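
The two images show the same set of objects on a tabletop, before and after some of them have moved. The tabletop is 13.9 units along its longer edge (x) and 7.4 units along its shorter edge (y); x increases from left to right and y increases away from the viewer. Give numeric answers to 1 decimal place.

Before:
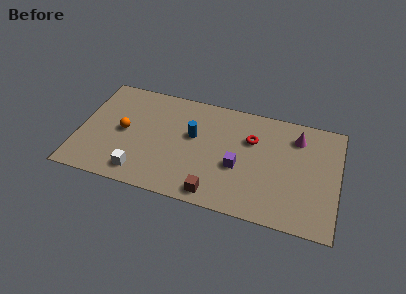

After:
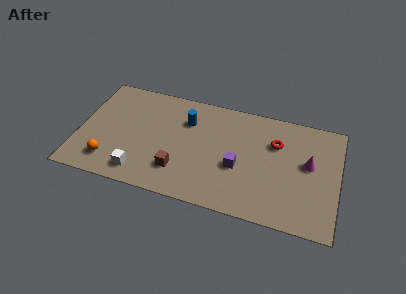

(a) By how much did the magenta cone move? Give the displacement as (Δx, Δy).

(0.7, -1.6)

From the two frames, the magenta cone sits at roughly (11.6, 5.8) before and (12.3, 4.2) after.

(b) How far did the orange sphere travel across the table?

2.3

The orange sphere moved from about (2.4, 3.7) to (1.8, 1.5), a distance of √(0.6² + 2.2²) ≈ 2.3.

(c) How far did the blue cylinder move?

1.0

The blue cylinder was near (6.1, 4.4) before and (5.7, 5.3) after, so it travelled √(0.4² + 0.9²) ≈ 1.0 units.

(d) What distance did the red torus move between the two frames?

1.3

From (9.2, 5.0) to (10.5, 5.1), the red torus covered √(1.3² + 0.1²) ≈ 1.3 units.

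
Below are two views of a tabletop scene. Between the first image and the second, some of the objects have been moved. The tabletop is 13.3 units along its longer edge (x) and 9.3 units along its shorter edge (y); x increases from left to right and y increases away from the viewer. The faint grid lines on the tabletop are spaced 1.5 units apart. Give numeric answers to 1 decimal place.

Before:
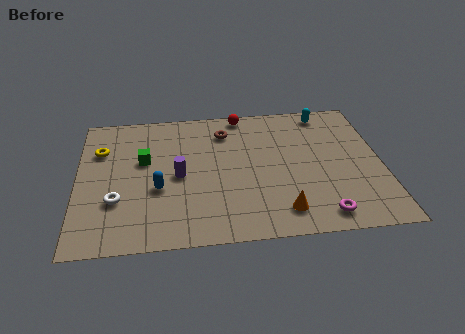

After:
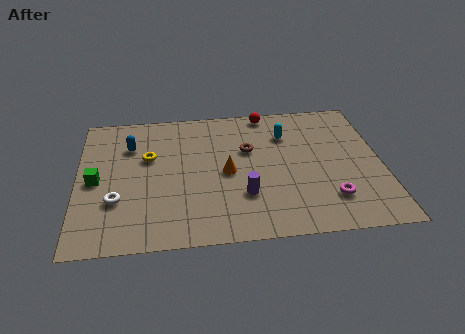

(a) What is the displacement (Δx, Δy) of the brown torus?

(1.0, -1.4)

The brown torus was at about (6.5, 7.3) and moved to about (7.5, 5.9).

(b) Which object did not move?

the white torus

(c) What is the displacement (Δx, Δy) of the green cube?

(-2.1, -1.2)

The green cube was at about (2.9, 5.6) and moved to about (0.8, 4.4).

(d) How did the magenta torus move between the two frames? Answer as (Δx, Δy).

(0.4, 1.0)

The magenta torus was at about (10.5, 1.2) and moved to about (10.9, 2.2).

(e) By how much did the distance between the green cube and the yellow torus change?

+0.6

The distance was about 2.1 in the first image and 2.7 in the second, so they moved 0.6 units further apart.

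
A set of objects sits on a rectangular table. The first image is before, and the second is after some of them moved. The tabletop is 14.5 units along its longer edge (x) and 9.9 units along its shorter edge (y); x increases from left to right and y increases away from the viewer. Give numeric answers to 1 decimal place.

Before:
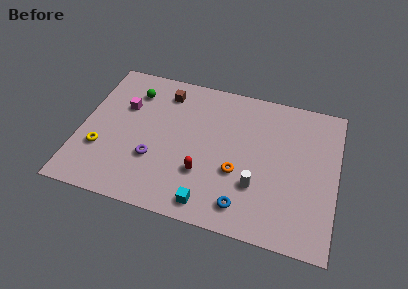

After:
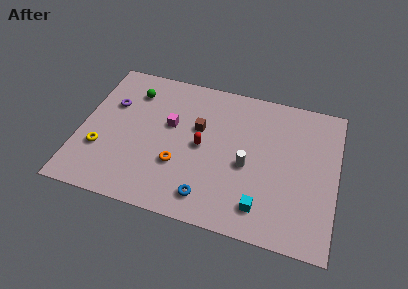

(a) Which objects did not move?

the green sphere and the yellow torus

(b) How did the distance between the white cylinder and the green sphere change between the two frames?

-1.1

They were about 8.7 units apart before and 7.6 after — 1.1 units closer together.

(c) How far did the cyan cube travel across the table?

3.0

The cyan cube was near (7.6, 1.2) before and (10.5, 1.8) after, so it travelled √(2.9² + 0.6²) ≈ 3.0 units.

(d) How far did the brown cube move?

2.9

The brown cube was near (4.5, 8.1) before and (6.6, 6.1) after, so it travelled √(2.1² + 2.0²) ≈ 2.9 units.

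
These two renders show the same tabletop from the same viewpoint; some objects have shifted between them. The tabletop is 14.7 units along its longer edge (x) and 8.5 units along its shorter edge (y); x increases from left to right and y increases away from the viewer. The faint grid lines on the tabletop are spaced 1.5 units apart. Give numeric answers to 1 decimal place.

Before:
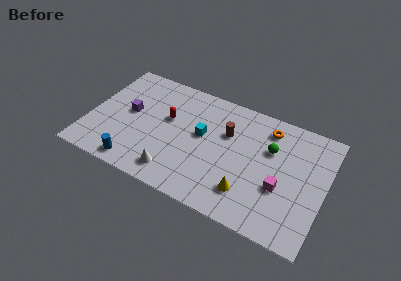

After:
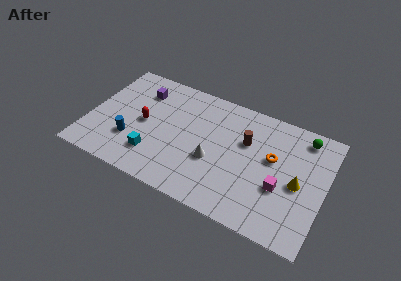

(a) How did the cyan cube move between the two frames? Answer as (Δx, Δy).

(-2.7, -2.7)

The cyan cube was at about (7.0, 4.8) and moved to about (4.3, 2.1).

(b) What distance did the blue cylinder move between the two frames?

1.7

The blue cylinder moved from about (3.3, 1.0) to (2.8, 2.6), a distance of √(0.5² + 1.6²) ≈ 1.7.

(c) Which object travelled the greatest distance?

the cyan cube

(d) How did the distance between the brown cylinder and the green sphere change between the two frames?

+1.1

The distance was about 2.7 in the first image and 3.8 in the second, so they moved 1.1 units further apart.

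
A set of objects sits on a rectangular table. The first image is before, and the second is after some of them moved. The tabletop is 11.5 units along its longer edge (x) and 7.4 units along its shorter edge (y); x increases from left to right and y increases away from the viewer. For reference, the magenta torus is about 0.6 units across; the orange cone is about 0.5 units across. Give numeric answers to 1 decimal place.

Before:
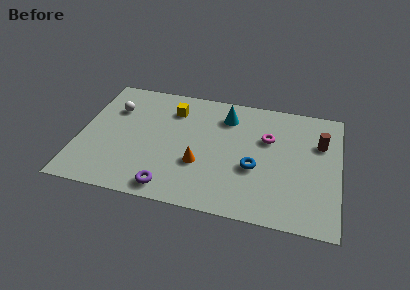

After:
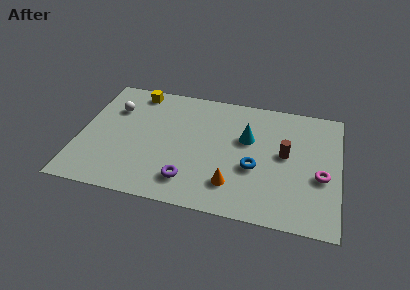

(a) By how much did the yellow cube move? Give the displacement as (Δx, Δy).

(-1.7, 0.8)

The yellow cube started near (4.0, 5.7) and ended near (2.3, 6.5).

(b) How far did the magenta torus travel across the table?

3.0

The magenta torus moved from about (8.3, 4.8) to (10.7, 3.0), a distance of √(2.4² + 1.8²) ≈ 3.0.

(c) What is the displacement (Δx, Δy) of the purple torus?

(0.8, 0.6)

The purple torus was at about (4.2, 0.9) and moved to about (5.0, 1.5).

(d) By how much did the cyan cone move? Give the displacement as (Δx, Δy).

(1.0, -1.2)

The cyan cone started near (6.4, 5.8) and ended near (7.4, 4.6).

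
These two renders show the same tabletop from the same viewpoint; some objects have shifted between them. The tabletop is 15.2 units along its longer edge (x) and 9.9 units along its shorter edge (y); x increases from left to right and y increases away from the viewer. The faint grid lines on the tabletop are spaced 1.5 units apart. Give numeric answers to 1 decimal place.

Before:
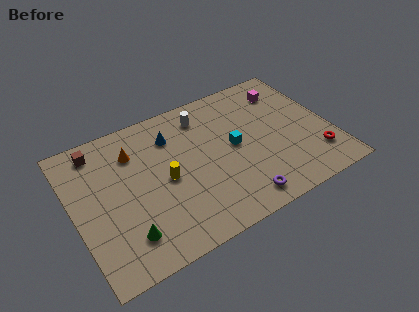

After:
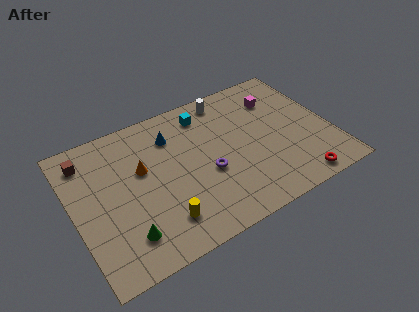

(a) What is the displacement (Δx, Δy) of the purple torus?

(-1.5, 2.7)

The purple torus was at about (9.2, 1.3) and moved to about (7.7, 4.0).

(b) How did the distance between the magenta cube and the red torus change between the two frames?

+0.8

Before: roughly 5.6 units apart; after: 6.4. That's 0.8 units further apart.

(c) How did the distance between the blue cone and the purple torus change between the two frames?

-3.1

Before: roughly 6.9 units apart; after: 3.8. That's 3.1 units closer together.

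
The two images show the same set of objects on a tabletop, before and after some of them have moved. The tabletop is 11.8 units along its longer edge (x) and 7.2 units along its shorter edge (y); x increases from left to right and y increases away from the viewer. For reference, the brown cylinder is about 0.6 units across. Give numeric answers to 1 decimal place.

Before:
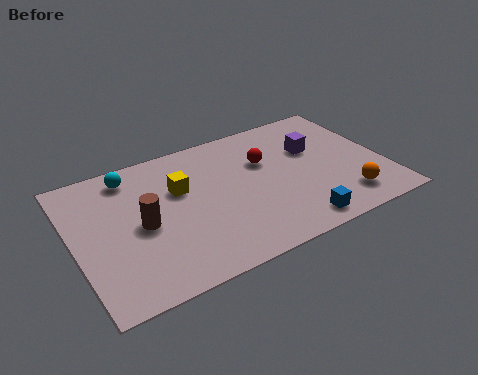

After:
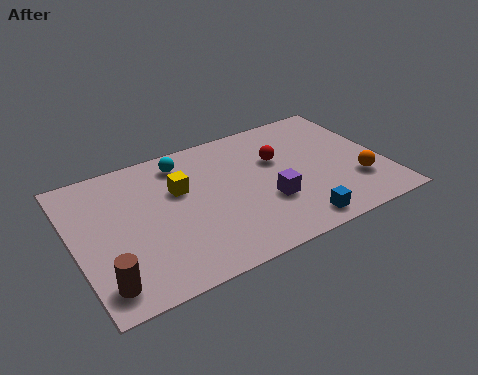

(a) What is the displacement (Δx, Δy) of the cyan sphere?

(2.0, -0.1)

From the two frames, the cyan sphere sits at roughly (2.4, 6.1) before and (4.4, 6.0) after.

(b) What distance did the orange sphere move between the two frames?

0.9

The orange sphere was near (10.0, 1.4) before and (10.6, 2.1) after, so it travelled √(0.6² + 0.7²) ≈ 0.9 units.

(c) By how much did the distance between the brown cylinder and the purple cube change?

-0.4

Before: roughly 6.9 units apart; after: 6.5. That's 0.4 units closer together.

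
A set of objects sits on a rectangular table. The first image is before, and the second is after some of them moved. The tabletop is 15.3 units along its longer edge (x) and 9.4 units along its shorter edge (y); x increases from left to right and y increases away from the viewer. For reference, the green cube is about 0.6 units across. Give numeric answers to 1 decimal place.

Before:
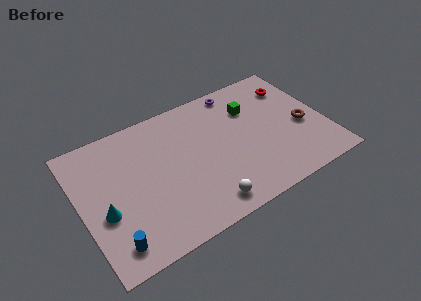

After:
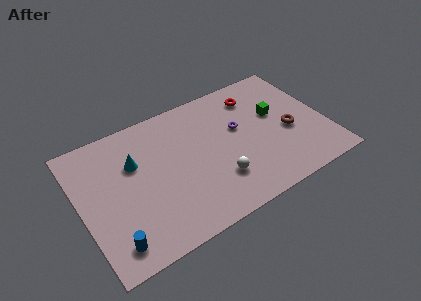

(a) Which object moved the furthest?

the cyan cone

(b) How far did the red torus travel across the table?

2.4

From (13.8, 7.2) to (11.4, 7.5), the red torus covered √(2.4² + 0.3²) ≈ 2.4 units.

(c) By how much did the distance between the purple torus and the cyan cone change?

-3.7

Before: roughly 10.2 units apart; after: 6.5. That's 3.7 units closer together.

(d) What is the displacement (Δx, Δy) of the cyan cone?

(2.2, 2.5)

From the two frames, the cyan cone sits at roughly (1.3, 3.7) before and (3.5, 6.2) after.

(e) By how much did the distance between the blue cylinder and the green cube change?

+0.8

They were about 10.8 units apart before and 11.6 after — 0.8 units further apart.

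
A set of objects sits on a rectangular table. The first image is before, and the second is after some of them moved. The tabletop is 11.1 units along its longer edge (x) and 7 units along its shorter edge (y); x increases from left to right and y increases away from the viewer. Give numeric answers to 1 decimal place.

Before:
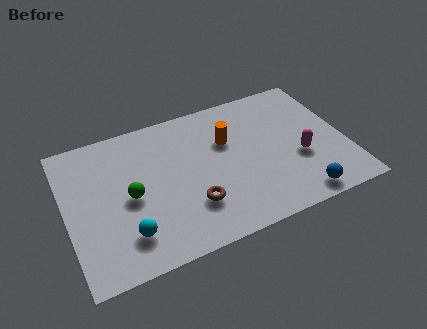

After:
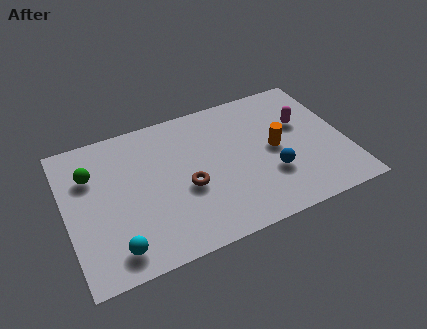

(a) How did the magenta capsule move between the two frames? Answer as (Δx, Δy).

(0.3, 1.7)

From the two frames, the magenta capsule sits at roughly (9.2, 2.7) before and (9.5, 4.4) after.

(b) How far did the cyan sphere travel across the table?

0.7

The cyan sphere was near (2.2, 1.6) before and (1.7, 1.1) after, so it travelled √(0.5² + 0.5²) ≈ 0.7 units.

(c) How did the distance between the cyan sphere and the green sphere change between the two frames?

+2.1

They were about 1.7 units apart before and 3.8 after — 2.1 units further apart.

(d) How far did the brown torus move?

0.9

From (4.8, 2.0) to (4.7, 2.9), the brown torus covered √(0.1² + 0.9²) ≈ 0.9 units.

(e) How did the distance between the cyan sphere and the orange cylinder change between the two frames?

+1.8

The distance was about 5.2 in the first image and 7.0 in the second, so they moved 1.8 units further apart.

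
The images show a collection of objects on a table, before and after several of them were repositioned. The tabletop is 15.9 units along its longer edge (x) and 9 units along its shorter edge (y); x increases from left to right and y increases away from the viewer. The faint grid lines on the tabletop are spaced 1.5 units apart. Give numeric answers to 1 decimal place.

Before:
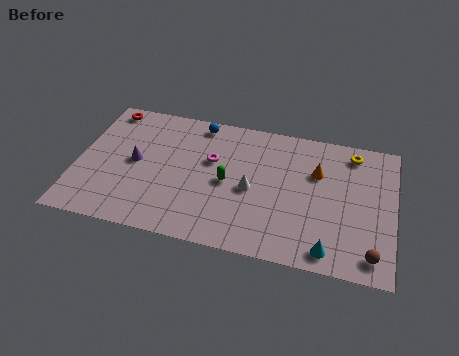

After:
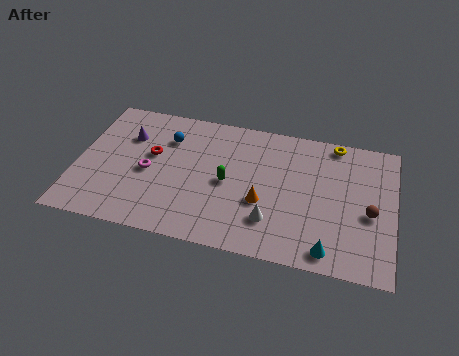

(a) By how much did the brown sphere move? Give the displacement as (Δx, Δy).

(-0.2, 2.6)

The brown sphere started near (14.9, 1.3) and ended near (14.7, 3.9).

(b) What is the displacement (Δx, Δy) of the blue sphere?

(-1.5, -1.4)

The blue sphere was at about (5.9, 8.0) and moved to about (4.4, 6.6).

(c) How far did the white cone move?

2.1

From (8.8, 4.1) to (9.9, 2.3), the white cone covered √(1.1² + 1.8²) ≈ 2.1 units.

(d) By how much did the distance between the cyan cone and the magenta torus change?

+2.1

The distance was about 7.6 in the first image and 9.7 in the second, so they moved 2.1 units further apart.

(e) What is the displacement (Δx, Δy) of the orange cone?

(-2.6, -2.6)

The orange cone started near (12.0, 6.0) and ended near (9.4, 3.4).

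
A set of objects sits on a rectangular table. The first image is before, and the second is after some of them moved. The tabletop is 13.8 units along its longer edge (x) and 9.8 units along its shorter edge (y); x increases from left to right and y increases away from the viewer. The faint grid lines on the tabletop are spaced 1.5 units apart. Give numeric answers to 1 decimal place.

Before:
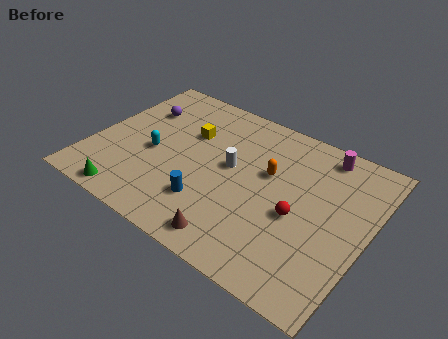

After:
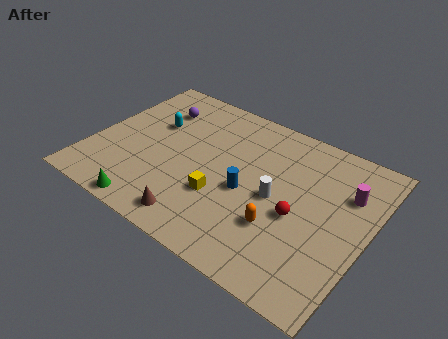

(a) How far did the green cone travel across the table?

1.1

From (2.6, 0.9) to (3.7, 0.8), the green cone covered √(1.1² + 0.1²) ≈ 1.1 units.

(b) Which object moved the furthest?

the yellow cube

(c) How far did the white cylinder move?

2.5

The white cylinder was near (6.9, 5.4) before and (9.3, 4.7) after, so it travelled √(2.4² + 0.7²) ≈ 2.5 units.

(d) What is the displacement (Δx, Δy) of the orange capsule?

(1.1, -2.9)

The orange capsule was at about (8.7, 6.0) and moved to about (9.8, 3.1).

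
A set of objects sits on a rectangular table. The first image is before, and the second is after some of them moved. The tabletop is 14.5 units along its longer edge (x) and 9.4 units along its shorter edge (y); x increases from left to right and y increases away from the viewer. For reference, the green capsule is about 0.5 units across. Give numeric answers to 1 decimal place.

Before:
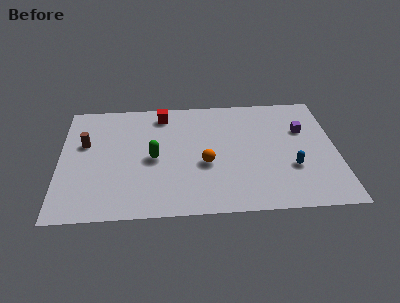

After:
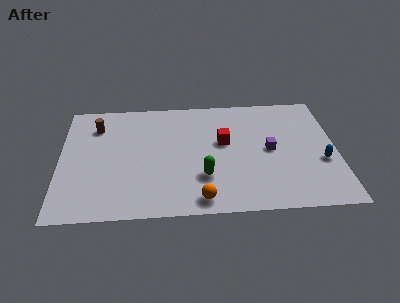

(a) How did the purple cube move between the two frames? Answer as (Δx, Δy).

(-1.8, -1.5)

The purple cube started near (12.8, 6.2) and ended near (11.0, 4.7).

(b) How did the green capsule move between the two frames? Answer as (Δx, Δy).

(2.6, -1.6)

From the two frames, the green capsule sits at roughly (4.9, 4.4) before and (7.5, 2.8) after.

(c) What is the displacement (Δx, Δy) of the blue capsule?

(1.6, 0.4)

From the two frames, the blue capsule sits at roughly (12.1, 3.2) before and (13.7, 3.6) after.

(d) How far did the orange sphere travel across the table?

2.7

From (7.6, 3.8) to (7.3, 1.1), the orange sphere covered √(0.3² + 2.7²) ≈ 2.7 units.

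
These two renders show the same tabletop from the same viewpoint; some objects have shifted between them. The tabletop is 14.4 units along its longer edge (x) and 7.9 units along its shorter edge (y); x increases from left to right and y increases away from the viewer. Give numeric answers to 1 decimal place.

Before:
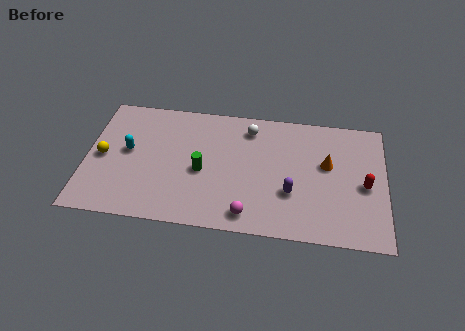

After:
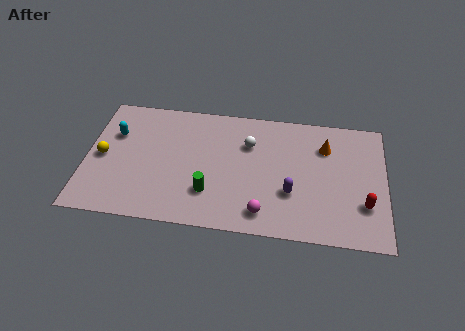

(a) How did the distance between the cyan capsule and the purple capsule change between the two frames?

+0.9

Before: roughly 8.1 units apart; after: 9.0. That's 0.9 units further apart.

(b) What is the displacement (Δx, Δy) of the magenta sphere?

(0.7, 0.2)

The magenta sphere started near (7.9, 1.1) and ended near (8.6, 1.3).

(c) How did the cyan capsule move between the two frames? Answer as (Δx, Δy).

(-0.7, 1.0)

The cyan capsule was at about (2.0, 4.3) and moved to about (1.3, 5.3).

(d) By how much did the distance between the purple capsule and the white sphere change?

-0.8

The distance was about 4.3 in the first image and 3.5 in the second, so they moved 0.8 units closer together.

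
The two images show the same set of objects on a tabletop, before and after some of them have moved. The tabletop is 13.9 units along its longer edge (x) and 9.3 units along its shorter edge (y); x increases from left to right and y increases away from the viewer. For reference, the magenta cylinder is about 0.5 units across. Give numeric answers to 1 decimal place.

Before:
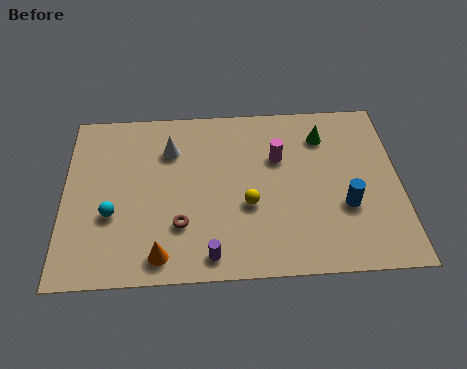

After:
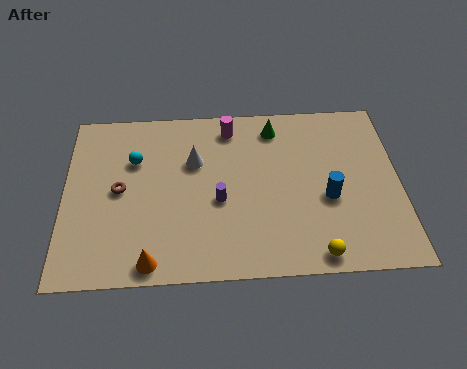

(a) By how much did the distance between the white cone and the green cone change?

-2.6

The distance was about 6.4 in the first image and 3.8 in the second, so they moved 2.6 units closer together.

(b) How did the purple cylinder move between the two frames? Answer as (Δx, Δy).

(0.4, 2.8)

The purple cylinder was at about (6.0, 1.1) and moved to about (6.4, 3.9).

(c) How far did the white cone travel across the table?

1.2

From (4.4, 6.8) to (5.4, 6.1), the white cone covered √(1.0² + 0.7²) ≈ 1.2 units.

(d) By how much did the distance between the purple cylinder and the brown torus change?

+2.2

They were about 2.0 units apart before and 4.2 after — 2.2 units further apart.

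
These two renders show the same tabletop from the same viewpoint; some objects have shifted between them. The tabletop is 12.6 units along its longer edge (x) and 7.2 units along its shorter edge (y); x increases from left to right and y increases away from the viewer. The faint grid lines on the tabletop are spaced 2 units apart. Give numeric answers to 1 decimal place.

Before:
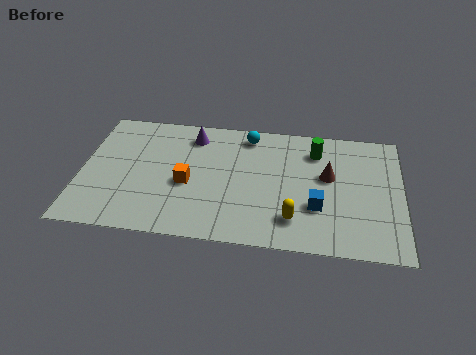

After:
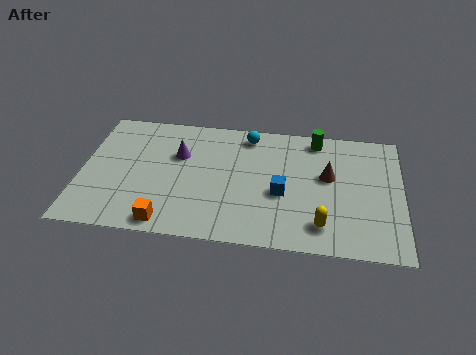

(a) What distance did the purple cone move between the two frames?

1.3

The purple cone was near (4.3, 5.9) before and (3.8, 4.7) after, so it travelled √(0.5² + 1.2²) ≈ 1.3 units.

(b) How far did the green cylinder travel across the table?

0.7

The green cylinder moved from about (9.2, 5.6) to (9.2, 6.3), a distance of √(0.0² + 0.7²) ≈ 0.7.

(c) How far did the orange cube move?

2.4

The orange cube was near (4.2, 3.1) before and (3.5, 0.8) after, so it travelled √(0.7² + 2.3²) ≈ 2.4 units.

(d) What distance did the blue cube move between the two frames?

1.5

From (9.3, 2.4) to (7.9, 3.0), the blue cube covered √(1.4² + 0.6²) ≈ 1.5 units.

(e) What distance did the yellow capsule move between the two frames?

1.1

The yellow capsule was near (8.4, 1.6) before and (9.5, 1.4) after, so it travelled √(1.1² + 0.2²) ≈ 1.1 units.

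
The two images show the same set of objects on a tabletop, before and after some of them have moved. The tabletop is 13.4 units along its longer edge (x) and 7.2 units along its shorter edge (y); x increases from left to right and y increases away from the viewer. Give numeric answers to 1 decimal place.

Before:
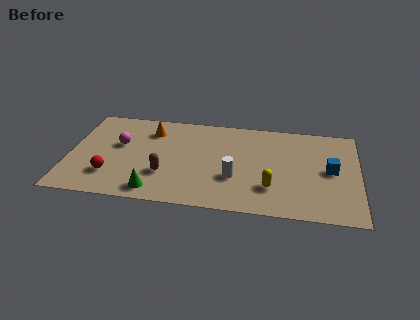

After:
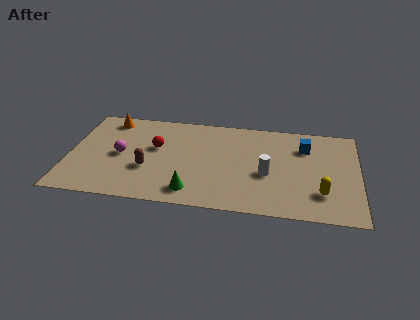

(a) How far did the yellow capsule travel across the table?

2.3

From (9.4, 2.0) to (11.7, 1.9), the yellow capsule covered √(2.3² + 0.1²) ≈ 2.3 units.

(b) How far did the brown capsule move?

0.9

The brown capsule was near (4.5, 2.3) before and (3.7, 2.6) after, so it travelled √(0.8² + 0.3²) ≈ 0.9 units.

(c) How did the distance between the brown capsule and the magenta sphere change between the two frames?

-1.4

Before: roughly 3.0 units apart; after: 1.6. That's 1.4 units closer together.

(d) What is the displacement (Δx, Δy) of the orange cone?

(-2.0, 0.6)

The orange cone started near (3.7, 5.6) and ended near (1.7, 6.2).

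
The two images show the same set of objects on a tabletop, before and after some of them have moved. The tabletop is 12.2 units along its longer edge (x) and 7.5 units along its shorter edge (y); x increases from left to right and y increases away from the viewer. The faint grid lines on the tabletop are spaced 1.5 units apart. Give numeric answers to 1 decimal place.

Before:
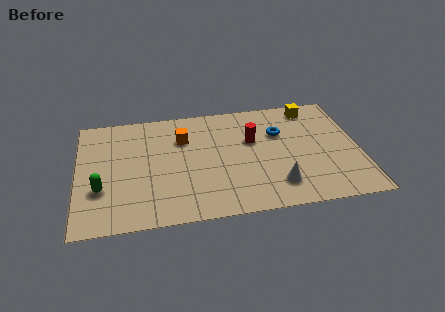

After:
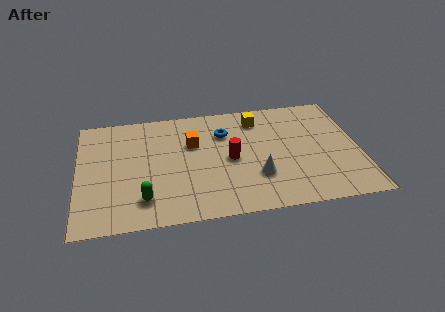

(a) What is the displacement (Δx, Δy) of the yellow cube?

(-2.4, -0.4)

The yellow cube was at about (10.3, 6.5) and moved to about (7.9, 6.1).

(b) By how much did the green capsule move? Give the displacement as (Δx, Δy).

(1.8, -0.9)

The green capsule was at about (1.0, 2.5) and moved to about (2.8, 1.6).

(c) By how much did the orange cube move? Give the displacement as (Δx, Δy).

(0.4, -0.4)

From the two frames, the orange cube sits at roughly (4.6, 5.3) before and (5.0, 4.9) after.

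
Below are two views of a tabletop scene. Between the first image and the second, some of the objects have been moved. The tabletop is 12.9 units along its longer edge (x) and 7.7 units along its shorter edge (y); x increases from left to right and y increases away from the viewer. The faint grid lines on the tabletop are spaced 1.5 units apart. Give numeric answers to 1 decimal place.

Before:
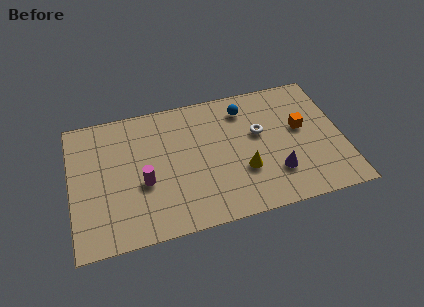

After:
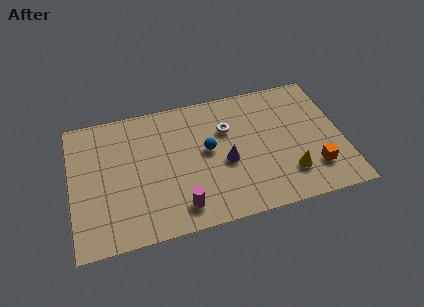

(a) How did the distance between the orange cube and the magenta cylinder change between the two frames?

-1.3

They were about 7.7 units apart before and 6.4 after — 1.3 units closer together.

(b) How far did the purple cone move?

2.6

The purple cone was near (9.6, 2.1) before and (7.3, 3.3) after, so it travelled √(2.3² + 1.2²) ≈ 2.6 units.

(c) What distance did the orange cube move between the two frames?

2.5

The orange cube was near (11.0, 4.4) before and (11.4, 1.9) after, so it travelled √(0.4² + 2.5²) ≈ 2.5 units.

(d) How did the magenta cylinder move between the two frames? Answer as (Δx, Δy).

(1.6, -1.8)

The magenta cylinder was at about (3.4, 3.1) and moved to about (5.0, 1.3).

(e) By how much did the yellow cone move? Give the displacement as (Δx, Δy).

(2.1, -0.7)

From the two frames, the yellow cone sits at roughly (8.1, 2.6) before and (10.2, 1.9) after.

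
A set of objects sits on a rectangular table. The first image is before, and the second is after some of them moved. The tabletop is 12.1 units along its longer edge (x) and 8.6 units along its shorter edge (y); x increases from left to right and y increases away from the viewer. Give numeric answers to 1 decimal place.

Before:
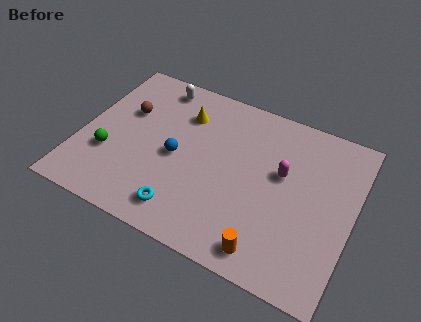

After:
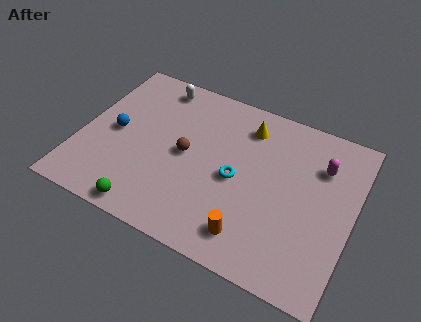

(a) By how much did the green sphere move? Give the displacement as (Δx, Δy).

(2.1, -2.1)

The green sphere was at about (1.4, 2.9) and moved to about (3.5, 0.8).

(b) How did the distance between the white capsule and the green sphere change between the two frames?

+1.9

They were about 4.8 units apart before and 6.7 after — 1.9 units further apart.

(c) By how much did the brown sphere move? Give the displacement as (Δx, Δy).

(2.9, -1.2)

From the two frames, the brown sphere sits at roughly (1.8, 5.5) before and (4.7, 4.3) after.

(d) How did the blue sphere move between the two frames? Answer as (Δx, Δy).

(-2.8, 0.2)

From the two frames, the blue sphere sits at roughly (4.3, 4.0) before and (1.5, 4.2) after.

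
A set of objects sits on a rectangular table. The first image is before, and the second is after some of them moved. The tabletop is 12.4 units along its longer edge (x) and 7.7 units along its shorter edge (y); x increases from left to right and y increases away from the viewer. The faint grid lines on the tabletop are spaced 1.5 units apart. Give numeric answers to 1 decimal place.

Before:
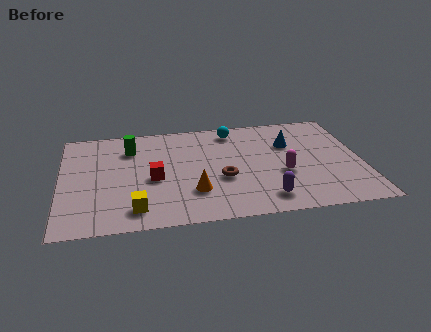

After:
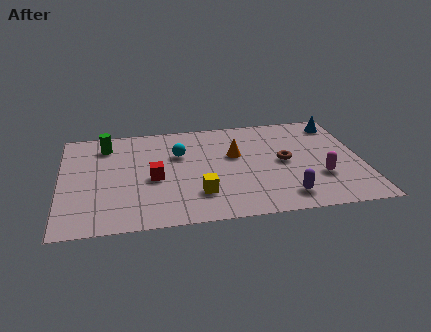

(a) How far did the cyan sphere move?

2.7

From (7.2, 6.6) to (4.9, 5.1), the cyan sphere covered √(2.3² + 1.5²) ≈ 2.7 units.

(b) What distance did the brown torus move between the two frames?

2.8

From (6.6, 3.0) to (9.2, 3.9), the brown torus covered √(2.6² + 0.9²) ≈ 2.8 units.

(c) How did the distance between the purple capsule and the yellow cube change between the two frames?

-1.7

Before: roughly 5.3 units apart; after: 3.6. That's 1.7 units closer together.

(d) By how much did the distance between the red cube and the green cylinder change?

+0.8

They were about 2.6 units apart before and 3.4 after — 0.8 units further apart.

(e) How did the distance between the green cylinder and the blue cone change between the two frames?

+3.1

The distance was about 6.6 in the first image and 9.7 in the second, so they moved 3.1 units further apart.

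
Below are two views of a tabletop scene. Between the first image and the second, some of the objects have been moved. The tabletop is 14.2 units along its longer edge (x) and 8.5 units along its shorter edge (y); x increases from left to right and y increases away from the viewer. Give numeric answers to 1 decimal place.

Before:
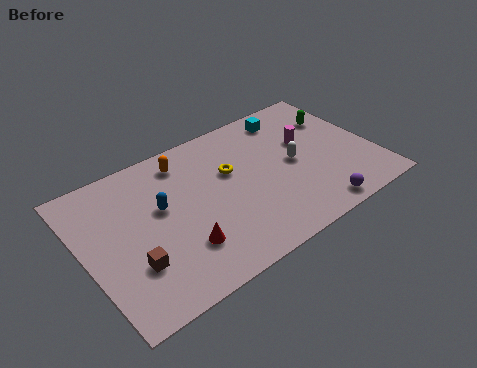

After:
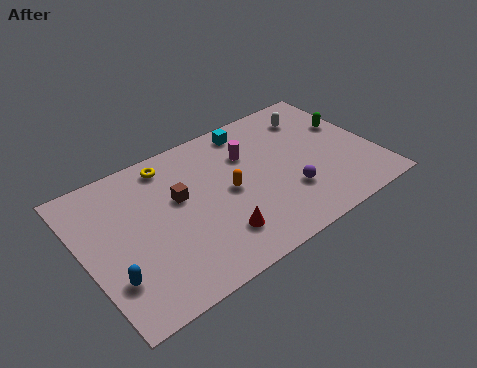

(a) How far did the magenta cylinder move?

3.0

The magenta cylinder was near (11.2, 5.2) before and (8.3, 5.9) after, so it travelled √(2.9² + 0.7²) ≈ 3.0 units.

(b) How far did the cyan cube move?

2.0

The cyan cube was near (10.7, 7.2) before and (8.7, 7.4) after, so it travelled √(2.0² + 0.2²) ≈ 2.0 units.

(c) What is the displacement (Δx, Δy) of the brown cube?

(2.7, 2.5)

The brown cube started near (2.0, 2.6) and ended near (4.7, 5.1).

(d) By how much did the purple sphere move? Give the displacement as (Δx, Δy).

(-1.0, 1.7)

The purple sphere was at about (10.7, 0.9) and moved to about (9.7, 2.6).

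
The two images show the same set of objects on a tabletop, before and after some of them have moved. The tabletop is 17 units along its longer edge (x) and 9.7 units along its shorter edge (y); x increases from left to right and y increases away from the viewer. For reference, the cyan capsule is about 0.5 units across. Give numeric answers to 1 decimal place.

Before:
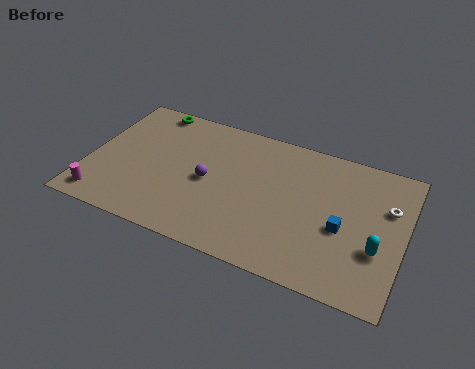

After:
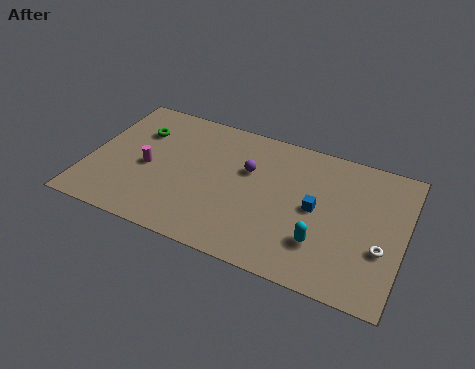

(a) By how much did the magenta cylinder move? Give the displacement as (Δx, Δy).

(2.1, 3.1)

The magenta cylinder started near (1.1, 1.3) and ended near (3.2, 4.4).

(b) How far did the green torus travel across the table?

1.9

From (2.8, 8.8) to (2.4, 6.9), the green torus covered √(0.4² + 1.9²) ≈ 1.9 units.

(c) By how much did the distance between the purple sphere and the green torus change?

+0.5

The distance was about 5.6 in the first image and 6.1 in the second, so they moved 0.5 units further apart.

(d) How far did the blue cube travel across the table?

1.7

The blue cube moved from about (13.8, 4.1) to (12.3, 4.9), a distance of √(1.5² + 0.8²) ≈ 1.7.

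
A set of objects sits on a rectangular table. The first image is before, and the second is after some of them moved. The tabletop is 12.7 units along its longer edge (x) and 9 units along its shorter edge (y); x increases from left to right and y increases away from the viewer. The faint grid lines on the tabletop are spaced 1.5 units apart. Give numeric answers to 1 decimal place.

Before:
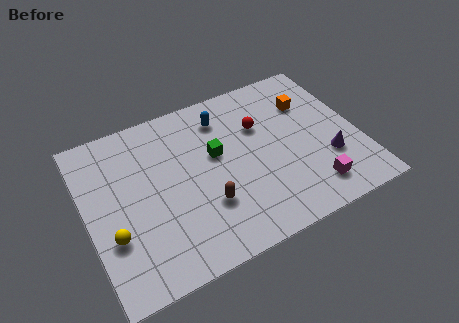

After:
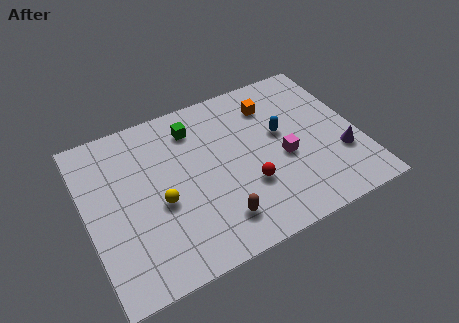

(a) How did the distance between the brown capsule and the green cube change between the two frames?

+2.8

Before: roughly 2.6 units apart; after: 5.4. That's 2.8 units further apart.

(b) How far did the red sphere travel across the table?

3.2

The red sphere was near (8.3, 6.0) before and (7.3, 3.0) after, so it travelled √(1.0² + 3.0²) ≈ 3.2 units.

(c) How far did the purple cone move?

0.6

The purple cone moved from about (11.1, 2.9) to (11.7, 2.9), a distance of √(0.6² + 0.0²) ≈ 0.6.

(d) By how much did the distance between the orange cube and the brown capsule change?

-0.3

The distance was about 6.5 in the first image and 6.2 in the second, so they moved 0.3 units closer together.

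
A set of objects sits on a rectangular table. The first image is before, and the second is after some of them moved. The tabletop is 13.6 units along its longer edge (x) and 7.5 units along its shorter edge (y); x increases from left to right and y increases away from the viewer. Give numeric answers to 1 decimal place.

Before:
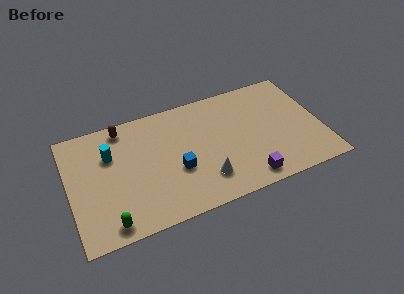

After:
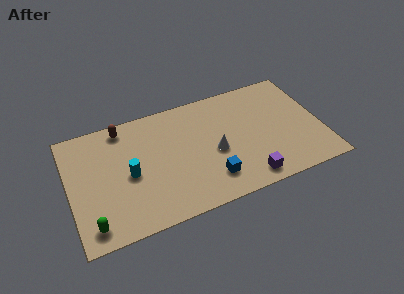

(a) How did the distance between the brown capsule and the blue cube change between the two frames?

+2.0

Before: roughly 4.5 units apart; after: 6.5. That's 2.0 units further apart.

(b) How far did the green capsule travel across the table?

0.9

From (1.9, 0.9) to (1.0, 1.1), the green capsule covered √(0.9² + 0.2²) ≈ 0.9 units.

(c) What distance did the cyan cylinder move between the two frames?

1.8

The cyan cylinder moved from about (2.3, 5.1) to (3.2, 3.5), a distance of √(0.9² + 1.6²) ≈ 1.8.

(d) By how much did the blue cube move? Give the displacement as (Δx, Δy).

(1.7, -1.2)

The blue cube was at about (5.7, 2.9) and moved to about (7.4, 1.7).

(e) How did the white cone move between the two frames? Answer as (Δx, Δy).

(0.7, 1.5)

The white cone was at about (7.1, 1.8) and moved to about (7.8, 3.3).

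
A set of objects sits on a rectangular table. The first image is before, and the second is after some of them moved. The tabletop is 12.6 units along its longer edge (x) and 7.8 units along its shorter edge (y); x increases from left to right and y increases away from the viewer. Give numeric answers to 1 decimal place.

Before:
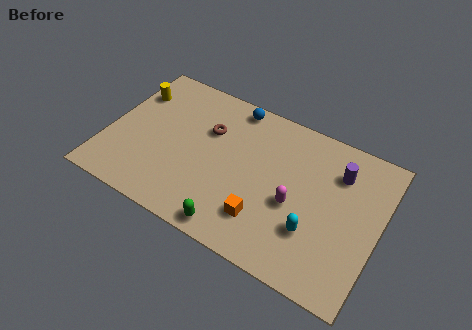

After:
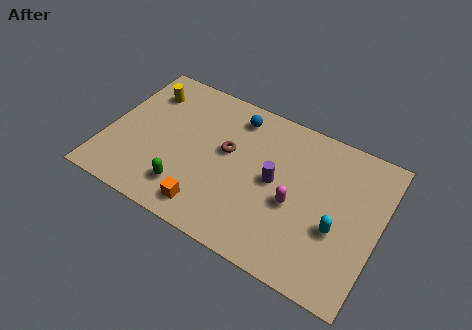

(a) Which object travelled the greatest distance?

the purple cylinder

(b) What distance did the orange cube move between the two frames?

2.6

From (7.6, 1.9) to (5.1, 1.2), the orange cube covered √(2.5² + 0.7²) ≈ 2.6 units.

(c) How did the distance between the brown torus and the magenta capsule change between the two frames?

-1.2

Before: roughly 4.7 units apart; after: 3.5. That's 1.2 units closer together.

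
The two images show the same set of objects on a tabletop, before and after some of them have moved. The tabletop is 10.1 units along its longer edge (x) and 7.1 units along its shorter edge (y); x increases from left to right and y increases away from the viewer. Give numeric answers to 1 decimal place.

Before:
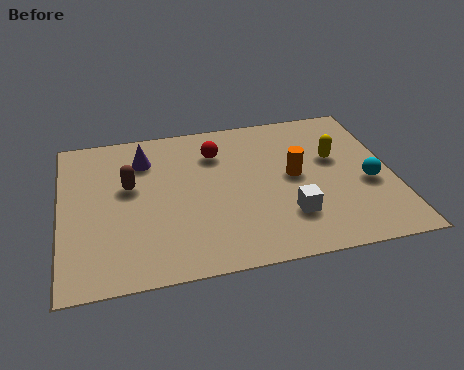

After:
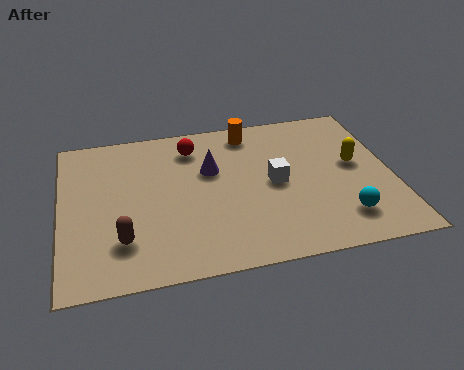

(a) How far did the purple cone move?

2.2

From (2.6, 5.4) to (4.6, 4.5), the purple cone covered √(2.0² + 0.9²) ≈ 2.2 units.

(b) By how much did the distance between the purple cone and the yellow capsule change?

-1.5

They were about 5.9 units apart before and 4.4 after — 1.5 units closer together.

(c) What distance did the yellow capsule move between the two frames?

0.7

The yellow capsule moved from about (8.4, 4.3) to (9.0, 3.9), a distance of √(0.6² + 0.4²) ≈ 0.7.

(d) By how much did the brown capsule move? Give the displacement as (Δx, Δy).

(-0.3, -2.4)

From the two frames, the brown capsule sits at roughly (2.1, 4.2) before and (1.8, 1.8) after.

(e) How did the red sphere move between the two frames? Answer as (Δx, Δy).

(-0.7, 0.4)

The red sphere was at about (4.8, 5.3) and moved to about (4.1, 5.7).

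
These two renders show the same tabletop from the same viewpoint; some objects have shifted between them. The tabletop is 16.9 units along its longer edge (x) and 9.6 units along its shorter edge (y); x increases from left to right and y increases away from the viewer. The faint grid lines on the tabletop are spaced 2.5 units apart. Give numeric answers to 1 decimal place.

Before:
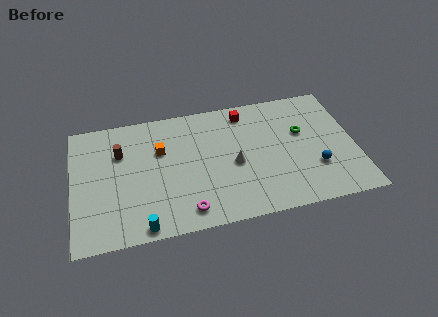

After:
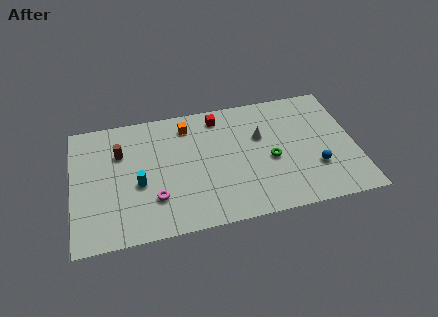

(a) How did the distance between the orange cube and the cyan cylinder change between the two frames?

-0.7

The distance was about 5.7 in the first image and 5.0 in the second, so they moved 0.7 units closer together.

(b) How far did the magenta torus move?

2.2

The magenta torus was near (6.6, 1.4) before and (4.8, 2.7) after, so it travelled √(1.8² + 1.3²) ≈ 2.2 units.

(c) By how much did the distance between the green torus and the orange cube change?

-2.4

They were about 8.5 units apart before and 6.1 after — 2.4 units closer together.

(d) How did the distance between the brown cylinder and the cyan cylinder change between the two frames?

-3.1

Before: roughly 5.9 units apart; after: 2.8. That's 3.1 units closer together.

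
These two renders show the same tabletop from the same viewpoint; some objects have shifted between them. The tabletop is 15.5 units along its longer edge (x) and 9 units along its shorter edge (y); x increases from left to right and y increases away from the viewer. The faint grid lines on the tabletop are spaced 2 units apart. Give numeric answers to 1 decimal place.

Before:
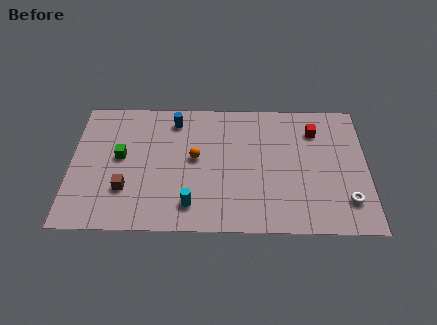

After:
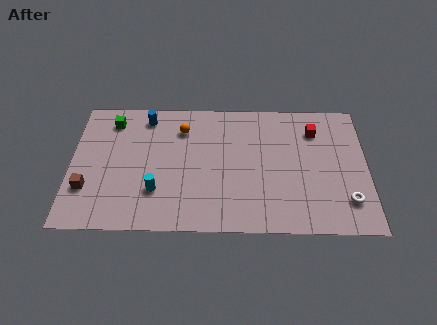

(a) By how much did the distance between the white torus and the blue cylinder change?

+1.4

They were about 10.5 units apart before and 11.9 after — 1.4 units further apart.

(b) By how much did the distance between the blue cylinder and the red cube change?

+1.5

Before: roughly 7.4 units apart; after: 8.9. That's 1.5 units further apart.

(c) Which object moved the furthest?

the green cube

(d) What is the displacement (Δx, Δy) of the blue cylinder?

(-1.5, 0.2)

From the two frames, the blue cylinder sits at roughly (5.4, 7.5) before and (3.9, 7.7) after.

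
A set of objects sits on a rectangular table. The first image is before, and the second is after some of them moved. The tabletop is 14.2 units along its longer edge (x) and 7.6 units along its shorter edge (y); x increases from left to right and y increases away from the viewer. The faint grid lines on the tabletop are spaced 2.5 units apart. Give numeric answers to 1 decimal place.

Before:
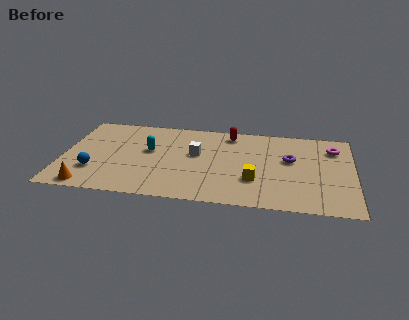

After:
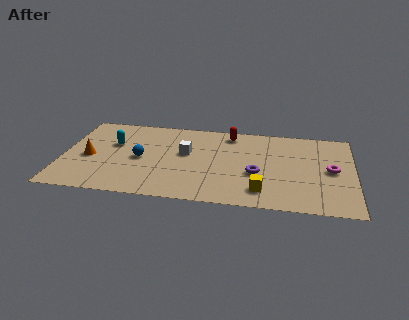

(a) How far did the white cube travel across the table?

0.5

From (6.5, 4.4) to (6.0, 4.4), the white cube covered √(0.5² + 0.0²) ≈ 0.5 units.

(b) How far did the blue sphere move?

2.6

From (1.6, 2.2) to (3.8, 3.6), the blue sphere covered √(2.2² + 1.4²) ≈ 2.6 units.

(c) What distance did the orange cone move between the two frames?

2.6

From (1.4, 0.8) to (1.3, 3.4), the orange cone covered √(0.1² + 2.6²) ≈ 2.6 units.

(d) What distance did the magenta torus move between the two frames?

2.0

The magenta torus was near (13.2, 5.8) before and (13.1, 3.8) after, so it travelled √(0.1² + 2.0²) ≈ 2.0 units.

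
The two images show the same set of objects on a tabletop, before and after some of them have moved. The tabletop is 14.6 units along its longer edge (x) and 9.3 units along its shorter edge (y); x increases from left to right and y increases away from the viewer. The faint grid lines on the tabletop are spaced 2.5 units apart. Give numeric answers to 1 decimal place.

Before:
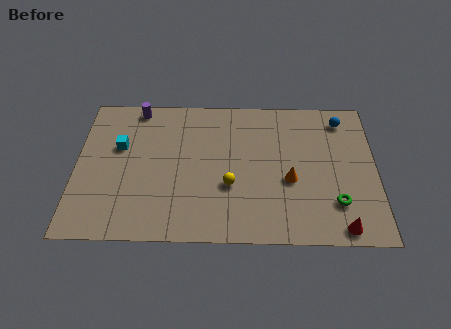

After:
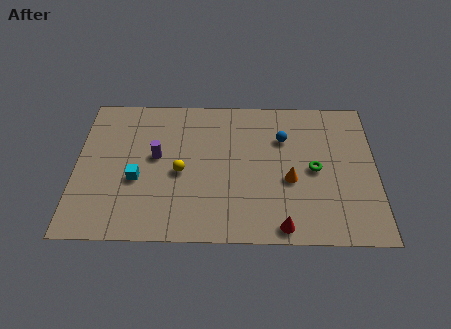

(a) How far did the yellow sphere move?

2.5

From (7.5, 3.4) to (5.1, 4.2), the yellow sphere covered √(2.4² + 0.8²) ≈ 2.5 units.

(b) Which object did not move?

the orange cone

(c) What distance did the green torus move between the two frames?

2.3

From (12.6, 2.4) to (11.6, 4.5), the green torus covered √(1.0² + 2.1²) ≈ 2.3 units.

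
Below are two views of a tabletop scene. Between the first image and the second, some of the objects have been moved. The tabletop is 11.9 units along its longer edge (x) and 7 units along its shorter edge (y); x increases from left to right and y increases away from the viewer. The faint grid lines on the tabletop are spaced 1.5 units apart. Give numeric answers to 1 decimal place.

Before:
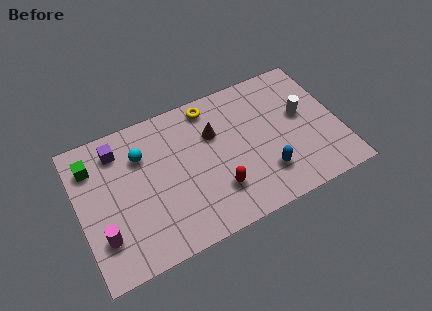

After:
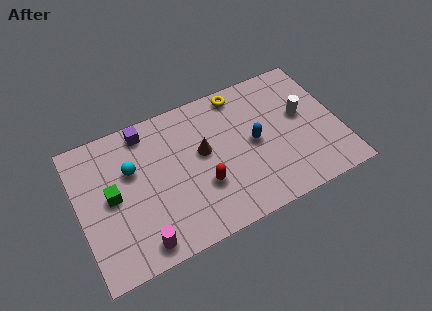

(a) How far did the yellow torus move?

1.4

The yellow torus was near (6.3, 6.1) before and (7.7, 6.2) after, so it travelled √(1.4² + 0.1²) ≈ 1.4 units.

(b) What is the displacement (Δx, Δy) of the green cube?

(0.7, -1.8)

From the two frames, the green cube sits at roughly (0.8, 5.4) before and (1.5, 3.6) after.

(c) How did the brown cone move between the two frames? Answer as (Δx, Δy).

(-0.6, -0.7)

The brown cone started near (6.3, 4.7) and ended near (5.7, 4.0).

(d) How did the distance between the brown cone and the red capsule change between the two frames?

-1.2

They were about 2.8 units apart before and 1.6 after — 1.2 units closer together.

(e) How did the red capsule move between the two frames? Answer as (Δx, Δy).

(-0.6, 0.5)

The red capsule started near (6.1, 1.9) and ended near (5.5, 2.4).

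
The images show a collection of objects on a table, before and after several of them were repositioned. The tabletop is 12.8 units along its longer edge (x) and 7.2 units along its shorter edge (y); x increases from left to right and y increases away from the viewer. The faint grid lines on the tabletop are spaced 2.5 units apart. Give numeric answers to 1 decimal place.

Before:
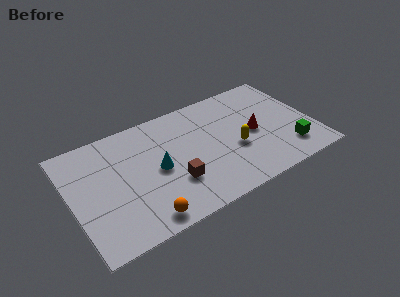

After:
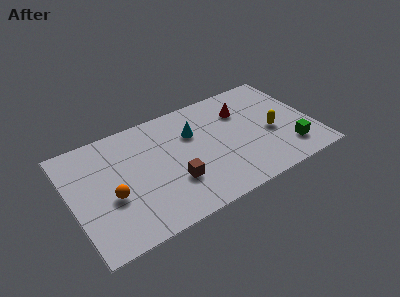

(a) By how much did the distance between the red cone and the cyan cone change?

-2.5

The distance was about 5.2 in the first image and 2.7 in the second, so they moved 2.5 units closer together.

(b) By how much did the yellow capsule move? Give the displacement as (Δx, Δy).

(2.0, 0.2)

From the two frames, the yellow capsule sits at roughly (8.6, 2.9) before and (10.6, 3.1) after.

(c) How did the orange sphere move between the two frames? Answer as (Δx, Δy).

(-1.4, 2.0)

From the two frames, the orange sphere sits at roughly (3.4, 0.9) before and (2.0, 2.9) after.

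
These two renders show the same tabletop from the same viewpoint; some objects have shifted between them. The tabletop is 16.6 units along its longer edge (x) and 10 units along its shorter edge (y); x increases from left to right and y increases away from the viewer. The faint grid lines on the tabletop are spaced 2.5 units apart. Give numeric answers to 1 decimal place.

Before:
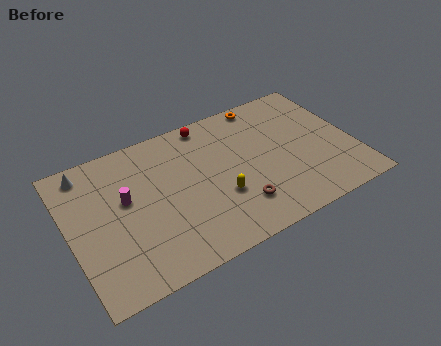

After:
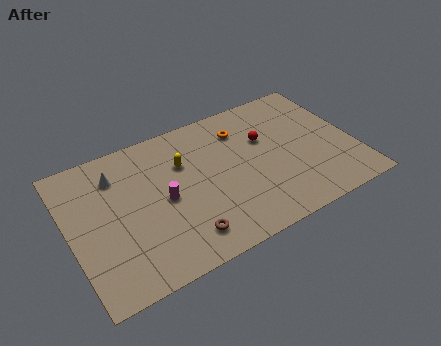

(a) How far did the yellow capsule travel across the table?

3.7

The yellow capsule moved from about (8.5, 3.5) to (6.8, 6.8), a distance of √(1.7² + 3.3²) ≈ 3.7.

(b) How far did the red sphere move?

4.0

From (8.6, 9.0) to (11.6, 6.4), the red sphere covered √(3.0² + 2.6²) ≈ 4.0 units.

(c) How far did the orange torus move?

2.1

The orange torus moved from about (12.0, 9.1) to (10.4, 7.7), a distance of √(1.6² + 1.4²) ≈ 2.1.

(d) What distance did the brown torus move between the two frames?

3.4

The brown torus was near (9.4, 2.4) before and (6.1, 1.8) after, so it travelled √(3.3² + 0.6²) ≈ 3.4 units.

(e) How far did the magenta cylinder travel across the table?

2.3

The magenta cylinder moved from about (3.3, 5.8) to (5.4, 4.8), a distance of √(2.1² + 1.0²) ≈ 2.3.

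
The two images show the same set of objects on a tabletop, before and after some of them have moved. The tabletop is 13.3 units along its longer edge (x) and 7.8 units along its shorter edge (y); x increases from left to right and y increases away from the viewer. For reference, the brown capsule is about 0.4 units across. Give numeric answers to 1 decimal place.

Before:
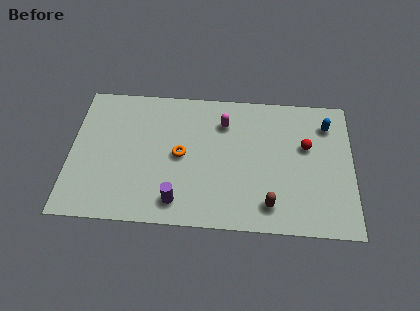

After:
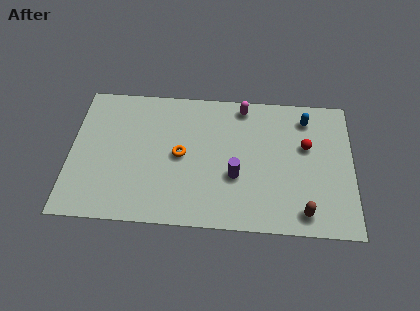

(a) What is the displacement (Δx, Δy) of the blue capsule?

(-1.0, 0.3)

The blue capsule started near (12.1, 6.1) and ended near (11.1, 6.4).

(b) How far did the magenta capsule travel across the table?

1.3

From (7.2, 5.9) to (8.1, 6.9), the magenta capsule covered √(0.9² + 1.0²) ≈ 1.3 units.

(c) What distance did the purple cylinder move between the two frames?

3.1

The purple cylinder moved from about (5.1, 1.3) to (7.8, 2.9), a distance of √(2.7² + 1.6²) ≈ 3.1.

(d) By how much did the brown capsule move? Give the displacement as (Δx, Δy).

(1.6, -0.3)

From the two frames, the brown capsule sits at roughly (9.4, 1.4) before and (11.0, 1.1) after.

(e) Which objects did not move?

the red sphere and the orange torus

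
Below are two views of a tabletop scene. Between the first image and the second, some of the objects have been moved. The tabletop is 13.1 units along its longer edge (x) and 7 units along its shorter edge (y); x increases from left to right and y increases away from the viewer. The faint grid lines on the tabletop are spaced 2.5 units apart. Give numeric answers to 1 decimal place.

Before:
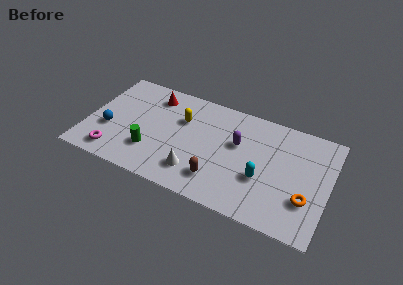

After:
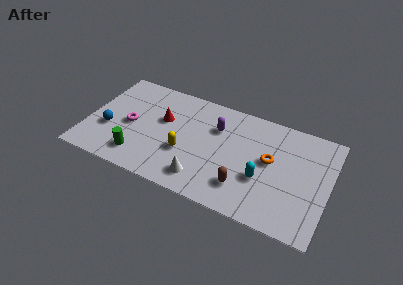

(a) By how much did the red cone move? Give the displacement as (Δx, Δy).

(0.7, -1.4)

From the two frames, the red cone sits at roughly (3.3, 5.7) before and (4.0, 4.3) after.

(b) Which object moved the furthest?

the orange torus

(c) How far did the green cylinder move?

0.8

From (3.6, 2.0) to (3.0, 1.4), the green cylinder covered √(0.6² + 0.6²) ≈ 0.8 units.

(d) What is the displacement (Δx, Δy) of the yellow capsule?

(0.4, -2.1)

The yellow capsule was at about (5.0, 4.7) and moved to about (5.4, 2.6).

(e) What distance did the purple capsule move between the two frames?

1.3

From (8.1, 4.3) to (6.9, 4.9), the purple capsule covered √(1.2² + 0.6²) ≈ 1.3 units.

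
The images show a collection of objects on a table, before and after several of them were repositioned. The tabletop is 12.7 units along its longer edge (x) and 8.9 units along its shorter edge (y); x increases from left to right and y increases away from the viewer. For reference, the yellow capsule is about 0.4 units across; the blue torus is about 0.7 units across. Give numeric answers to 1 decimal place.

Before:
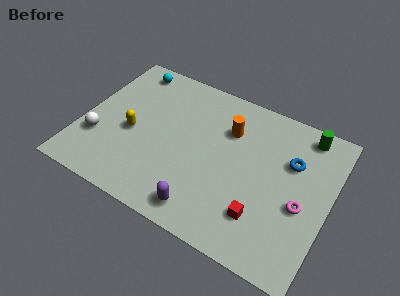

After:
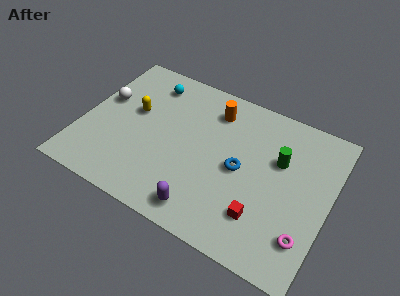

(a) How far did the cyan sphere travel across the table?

1.3

From (1.8, 7.8) to (3.0, 7.3), the cyan sphere covered √(1.2² + 0.5²) ≈ 1.3 units.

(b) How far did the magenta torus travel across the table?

1.6

The magenta torus was near (11.4, 3.7) before and (11.8, 2.1) after, so it travelled √(0.4² + 1.6²) ≈ 1.6 units.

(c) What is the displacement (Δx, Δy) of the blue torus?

(-2.4, -1.6)

The blue torus was at about (10.6, 5.9) and moved to about (8.2, 4.3).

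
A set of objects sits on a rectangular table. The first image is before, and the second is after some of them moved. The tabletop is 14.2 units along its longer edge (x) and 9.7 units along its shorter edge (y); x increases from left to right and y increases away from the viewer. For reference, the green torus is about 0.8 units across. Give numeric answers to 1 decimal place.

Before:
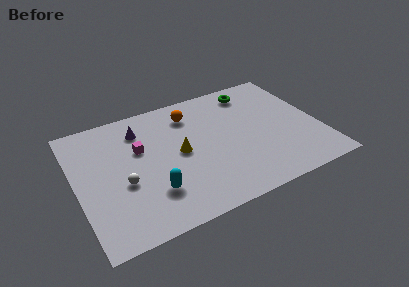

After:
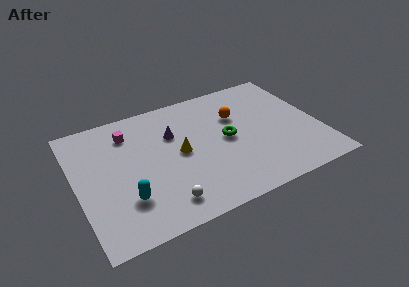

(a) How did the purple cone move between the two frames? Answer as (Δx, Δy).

(1.8, -1.1)

From the two frames, the purple cone sits at roughly (4.0, 7.6) before and (5.8, 6.5) after.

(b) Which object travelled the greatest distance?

the green torus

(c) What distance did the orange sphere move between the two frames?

2.9

From (7.0, 7.7) to (9.6, 6.5), the orange sphere covered √(2.6² + 1.2²) ≈ 2.9 units.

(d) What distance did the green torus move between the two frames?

3.9

From (10.8, 8.2) to (8.8, 4.9), the green torus covered √(2.0² + 3.3²) ≈ 3.9 units.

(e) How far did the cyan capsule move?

1.5

The cyan capsule was near (4.1, 2.6) before and (2.6, 2.7) after, so it travelled √(1.5² + 0.1²) ≈ 1.5 units.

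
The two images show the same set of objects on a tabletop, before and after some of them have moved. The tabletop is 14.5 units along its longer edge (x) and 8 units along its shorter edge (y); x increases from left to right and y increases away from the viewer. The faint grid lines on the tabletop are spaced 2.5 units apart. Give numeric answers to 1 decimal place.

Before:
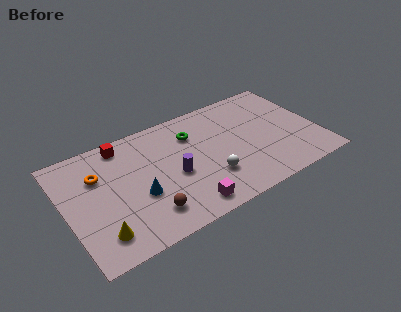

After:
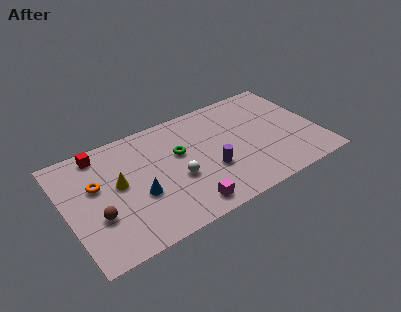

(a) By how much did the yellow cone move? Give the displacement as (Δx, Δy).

(1.4, 2.8)

The yellow cone started near (1.6, 1.6) and ended near (3.0, 4.4).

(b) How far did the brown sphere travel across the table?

2.9

The brown sphere was near (4.3, 1.7) before and (1.6, 2.8) after, so it travelled √(2.7² + 1.1²) ≈ 2.9 units.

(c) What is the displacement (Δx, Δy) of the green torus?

(-0.9, -1.0)

From the two frames, the green torus sits at roughly (7.5, 5.9) before and (6.6, 4.9) after.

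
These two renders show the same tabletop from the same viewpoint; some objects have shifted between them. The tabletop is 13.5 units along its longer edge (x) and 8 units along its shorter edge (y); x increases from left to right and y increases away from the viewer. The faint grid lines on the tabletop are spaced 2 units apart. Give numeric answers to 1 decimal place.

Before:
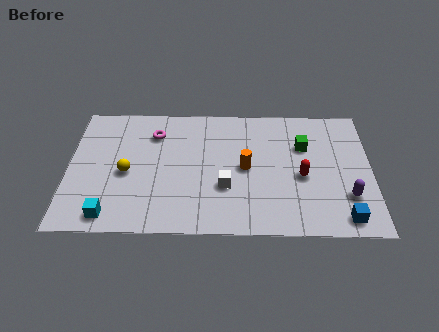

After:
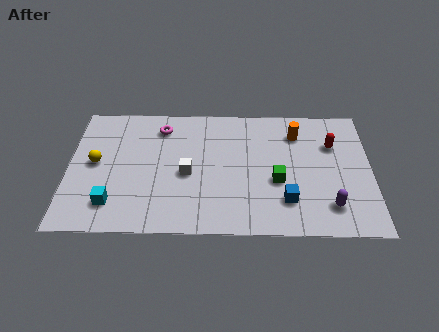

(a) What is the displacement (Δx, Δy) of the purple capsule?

(-0.8, -0.6)

The purple capsule started near (12.4, 2.3) and ended near (11.6, 1.7).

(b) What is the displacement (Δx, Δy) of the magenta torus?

(0.3, 0.4)

The magenta torus started near (3.8, 6.1) and ended near (4.1, 6.5).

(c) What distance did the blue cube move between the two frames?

2.7

The blue cube moved from about (12.2, 1.0) to (9.7, 2.0), a distance of √(2.5² + 1.0²) ≈ 2.7.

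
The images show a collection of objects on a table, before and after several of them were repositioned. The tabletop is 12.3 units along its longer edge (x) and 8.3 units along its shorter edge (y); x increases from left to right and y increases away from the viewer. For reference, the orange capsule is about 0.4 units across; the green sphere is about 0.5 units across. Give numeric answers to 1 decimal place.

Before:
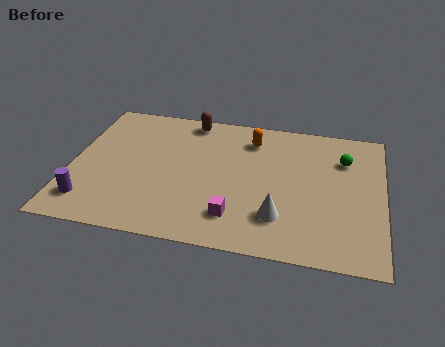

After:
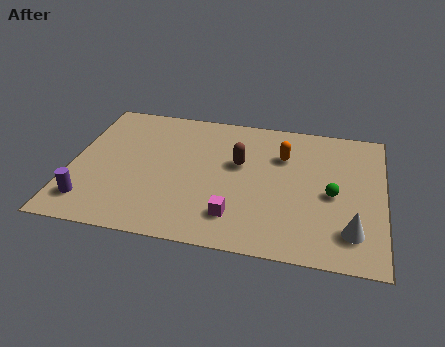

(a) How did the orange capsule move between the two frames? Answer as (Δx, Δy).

(1.3, -0.8)

From the two frames, the orange capsule sits at roughly (7.0, 6.6) before and (8.3, 5.8) after.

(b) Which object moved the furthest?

the brown capsule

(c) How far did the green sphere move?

2.2

The green sphere moved from about (10.7, 6.0) to (10.3, 3.8), a distance of √(0.4² + 2.2²) ≈ 2.2.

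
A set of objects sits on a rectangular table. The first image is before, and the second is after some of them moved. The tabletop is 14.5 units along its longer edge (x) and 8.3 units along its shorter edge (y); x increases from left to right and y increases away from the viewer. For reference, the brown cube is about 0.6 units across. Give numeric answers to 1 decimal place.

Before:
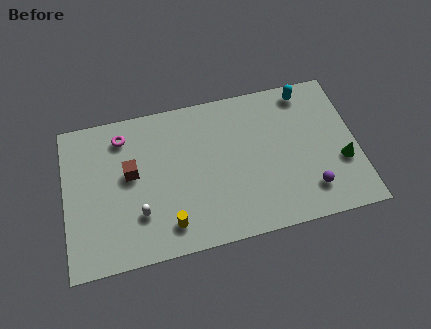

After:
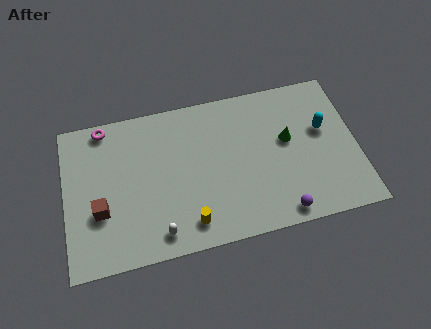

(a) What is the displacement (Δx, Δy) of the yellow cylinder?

(1.0, -0.1)

The yellow cylinder was at about (5.0, 1.5) and moved to about (6.0, 1.4).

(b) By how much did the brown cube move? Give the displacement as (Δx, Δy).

(-1.6, -1.7)

From the two frames, the brown cube sits at roughly (3.3, 4.7) before and (1.7, 3.0) after.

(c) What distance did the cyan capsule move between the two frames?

2.4

From (12.2, 7.3) to (12.9, 5.0), the cyan capsule covered √(0.7² + 2.3²) ≈ 2.4 units.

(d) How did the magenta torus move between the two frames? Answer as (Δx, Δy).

(-0.9, 0.7)

From the two frames, the magenta torus sits at roughly (3.0, 6.8) before and (2.1, 7.5) after.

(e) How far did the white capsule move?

1.5

The white capsule was near (3.6, 2.4) before and (4.5, 1.2) after, so it travelled √(0.9² + 1.2²) ≈ 1.5 units.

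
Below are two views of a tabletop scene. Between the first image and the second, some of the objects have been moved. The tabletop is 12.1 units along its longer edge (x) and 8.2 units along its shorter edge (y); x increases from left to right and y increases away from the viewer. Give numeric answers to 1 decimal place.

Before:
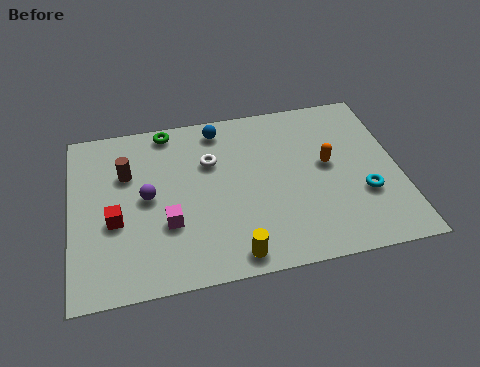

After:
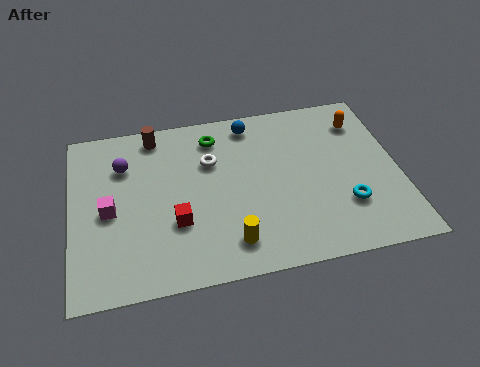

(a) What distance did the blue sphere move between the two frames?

1.2

The blue sphere moved from about (5.6, 7.1) to (6.8, 7.1), a distance of √(1.2² + 0.0²) ≈ 1.2.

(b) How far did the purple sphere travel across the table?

1.9

The purple sphere was near (2.8, 4.2) before and (2.0, 5.9) after, so it travelled √(0.8² + 1.7²) ≈ 1.9 units.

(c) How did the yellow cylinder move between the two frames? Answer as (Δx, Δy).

(-0.1, 0.6)

The yellow cylinder was at about (5.8, 0.9) and moved to about (5.7, 1.5).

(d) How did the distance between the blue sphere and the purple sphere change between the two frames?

+0.9

Before: roughly 4.0 units apart; after: 4.9. That's 0.9 units further apart.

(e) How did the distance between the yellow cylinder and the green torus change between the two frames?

-1.6

The distance was about 6.8 in the first image and 5.2 in the second, so they moved 1.6 units closer together.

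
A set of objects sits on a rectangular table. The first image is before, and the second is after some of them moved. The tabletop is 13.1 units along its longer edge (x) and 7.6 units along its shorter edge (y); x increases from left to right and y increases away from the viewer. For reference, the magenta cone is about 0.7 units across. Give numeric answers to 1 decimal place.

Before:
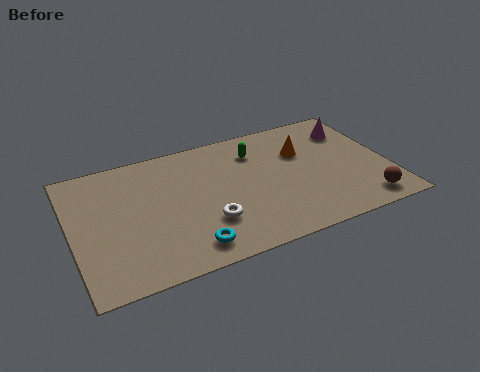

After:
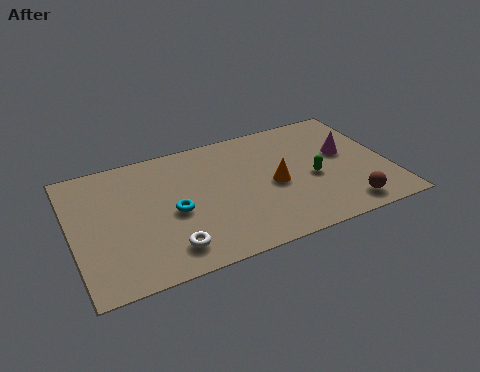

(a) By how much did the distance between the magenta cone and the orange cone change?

+0.9

The distance was about 2.3 in the first image and 3.2 in the second, so they moved 0.9 units further apart.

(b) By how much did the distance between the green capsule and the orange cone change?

-0.4

The distance was about 2.0 in the first image and 1.6 in the second, so they moved 0.4 units closer together.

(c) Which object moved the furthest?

the green capsule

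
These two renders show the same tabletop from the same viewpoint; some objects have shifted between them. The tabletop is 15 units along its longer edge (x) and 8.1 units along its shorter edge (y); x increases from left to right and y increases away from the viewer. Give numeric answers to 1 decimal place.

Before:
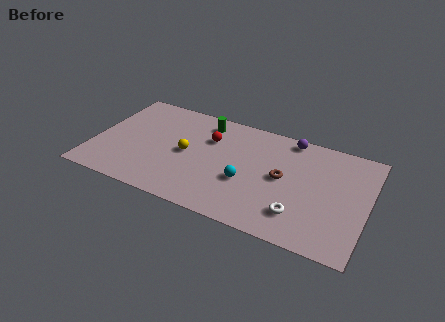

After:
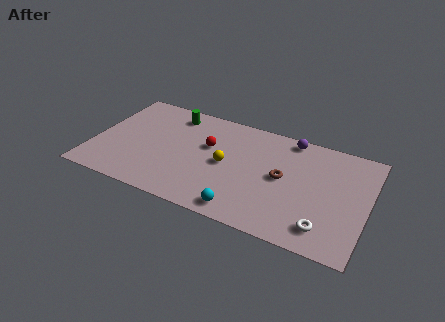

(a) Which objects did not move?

the purple sphere and the brown torus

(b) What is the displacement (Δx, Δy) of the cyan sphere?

(0.1, -2.1)

The cyan sphere started near (8.5, 3.1) and ended near (8.6, 1.0).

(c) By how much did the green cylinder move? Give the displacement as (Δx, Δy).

(-1.8, 0.0)

The green cylinder started near (5.8, 6.8) and ended near (4.0, 6.8).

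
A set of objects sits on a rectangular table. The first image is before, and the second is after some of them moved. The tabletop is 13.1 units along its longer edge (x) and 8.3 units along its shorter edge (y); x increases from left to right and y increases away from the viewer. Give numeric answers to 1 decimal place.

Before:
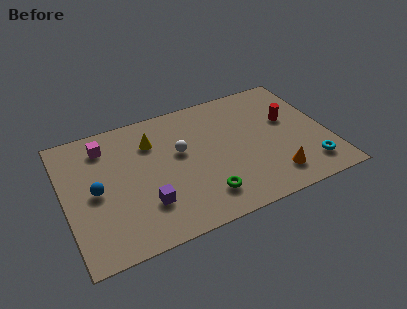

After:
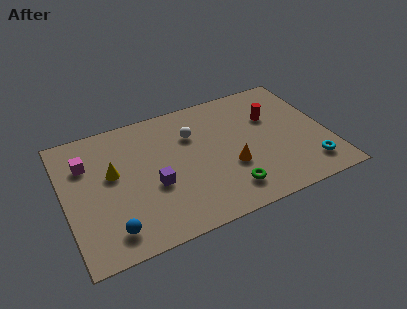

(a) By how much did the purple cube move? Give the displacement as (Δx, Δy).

(0.5, 1.0)

The purple cube was at about (3.8, 2.3) and moved to about (4.3, 3.3).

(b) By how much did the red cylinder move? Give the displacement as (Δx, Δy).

(-0.8, 0.5)

From the two frames, the red cylinder sits at roughly (11.3, 5.0) before and (10.5, 5.5) after.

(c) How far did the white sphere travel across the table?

1.1

The white sphere was near (5.8, 4.9) before and (6.5, 5.8) after, so it travelled √(0.7² + 0.9²) ≈ 1.1 units.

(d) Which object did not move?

the cyan torus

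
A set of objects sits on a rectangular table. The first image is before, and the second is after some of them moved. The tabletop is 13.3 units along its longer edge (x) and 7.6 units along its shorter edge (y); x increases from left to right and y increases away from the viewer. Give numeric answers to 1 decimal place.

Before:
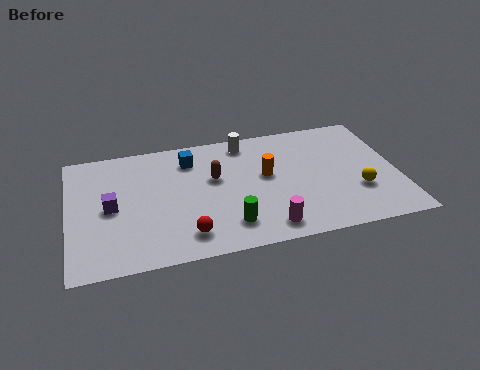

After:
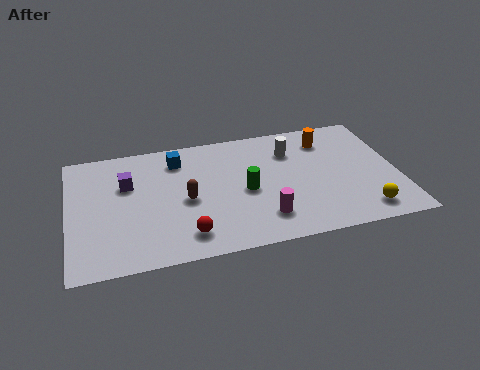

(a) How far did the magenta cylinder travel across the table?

0.6

From (7.8, 1.1) to (7.7, 1.7), the magenta cylinder covered √(0.1² + 0.6²) ≈ 0.6 units.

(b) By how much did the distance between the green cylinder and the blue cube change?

-0.9

They were about 4.6 units apart before and 3.7 after — 0.9 units closer together.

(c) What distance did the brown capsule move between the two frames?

1.6

The brown capsule was near (5.9, 4.6) before and (4.7, 3.5) after, so it travelled √(1.2² + 1.1²) ≈ 1.6 units.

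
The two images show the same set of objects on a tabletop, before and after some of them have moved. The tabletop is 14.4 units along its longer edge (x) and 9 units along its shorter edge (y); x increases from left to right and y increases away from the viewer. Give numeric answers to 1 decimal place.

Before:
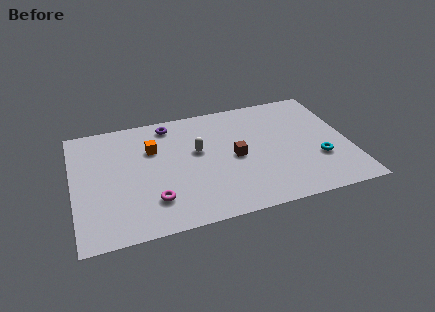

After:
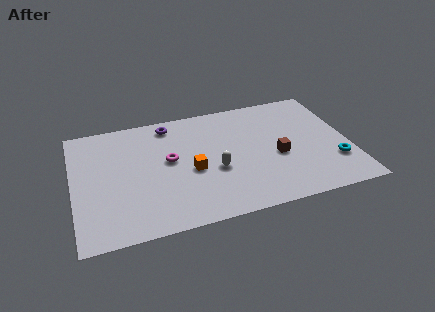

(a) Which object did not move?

the purple torus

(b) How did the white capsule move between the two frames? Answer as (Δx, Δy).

(0.8, -1.7)

From the two frames, the white capsule sits at roughly (6.5, 5.3) before and (7.3, 3.6) after.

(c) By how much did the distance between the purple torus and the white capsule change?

+1.9

They were about 2.8 units apart before and 4.7 after — 1.9 units further apart.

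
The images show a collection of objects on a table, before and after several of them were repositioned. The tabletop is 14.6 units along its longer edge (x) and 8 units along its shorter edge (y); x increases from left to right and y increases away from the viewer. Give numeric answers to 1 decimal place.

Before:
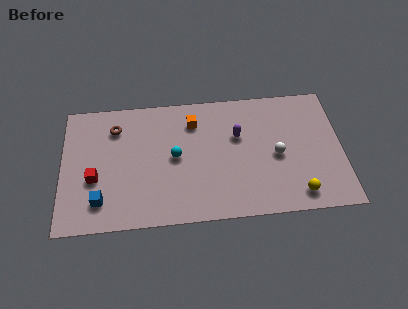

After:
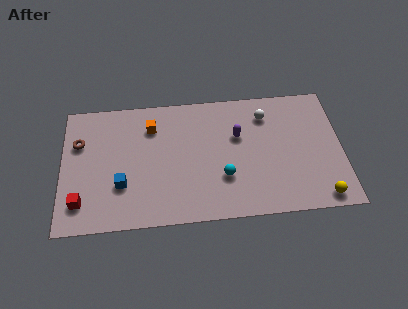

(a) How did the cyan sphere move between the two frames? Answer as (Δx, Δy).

(2.5, -1.5)

From the two frames, the cyan sphere sits at roughly (5.9, 4.1) before and (8.4, 2.6) after.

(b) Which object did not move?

the purple capsule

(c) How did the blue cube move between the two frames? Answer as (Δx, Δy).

(1.1, 0.9)

The blue cube started near (2.0, 1.7) and ended near (3.1, 2.6).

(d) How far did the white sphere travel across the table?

2.6

From (11.2, 3.7) to (10.7, 6.3), the white sphere covered √(0.5² + 2.6²) ≈ 2.6 units.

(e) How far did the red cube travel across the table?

1.6

The red cube was near (1.7, 3.1) before and (1.0, 1.7) after, so it travelled √(0.7² + 1.4²) ≈ 1.6 units.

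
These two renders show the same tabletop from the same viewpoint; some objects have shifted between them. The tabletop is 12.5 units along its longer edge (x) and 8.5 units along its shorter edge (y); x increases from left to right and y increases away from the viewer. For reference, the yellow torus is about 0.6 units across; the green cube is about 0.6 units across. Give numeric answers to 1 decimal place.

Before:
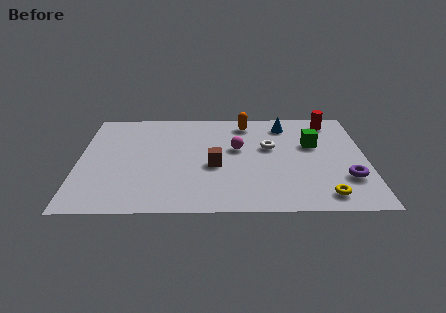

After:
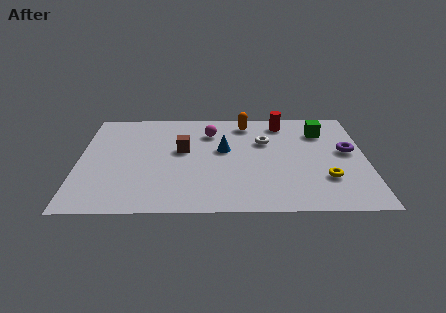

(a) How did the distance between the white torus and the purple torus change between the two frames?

-0.5

Before: roughly 4.2 units apart; after: 3.7. That's 0.5 units closer together.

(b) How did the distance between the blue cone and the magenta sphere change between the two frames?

-1.3

Before: roughly 2.9 units apart; after: 1.6. That's 1.3 units closer together.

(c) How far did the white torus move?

0.5

From (8.3, 5.1) to (8.1, 5.6), the white torus covered √(0.2² + 0.5²) ≈ 0.5 units.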